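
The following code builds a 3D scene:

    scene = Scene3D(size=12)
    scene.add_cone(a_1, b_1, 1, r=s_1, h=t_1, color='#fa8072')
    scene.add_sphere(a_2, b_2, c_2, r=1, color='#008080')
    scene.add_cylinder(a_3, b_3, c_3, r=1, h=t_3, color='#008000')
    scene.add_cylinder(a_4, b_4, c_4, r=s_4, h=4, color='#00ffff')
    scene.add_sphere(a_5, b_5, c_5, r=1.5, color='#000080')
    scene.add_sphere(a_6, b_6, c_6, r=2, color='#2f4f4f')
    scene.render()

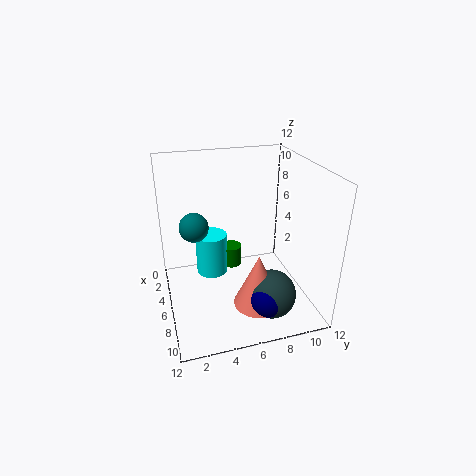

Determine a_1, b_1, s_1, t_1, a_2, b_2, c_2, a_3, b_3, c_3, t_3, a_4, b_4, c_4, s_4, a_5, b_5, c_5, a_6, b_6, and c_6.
a_1 = 8.5; b_1 = 7; s_1 = 2; t_1 = 4.5; a_2 = 9; b_2 = 2; c_2 = 9; a_3 = 2; b_3 = 6.5; c_3 = 1; t_3 = 2; a_4 = 2; b_4 = 4.5; c_4 = 0.5; s_4 = 1.5; a_5 = 9.5; b_5 = 7.5; c_5 = 2; a_6 = 9; b_6 = 8; c_6 = 2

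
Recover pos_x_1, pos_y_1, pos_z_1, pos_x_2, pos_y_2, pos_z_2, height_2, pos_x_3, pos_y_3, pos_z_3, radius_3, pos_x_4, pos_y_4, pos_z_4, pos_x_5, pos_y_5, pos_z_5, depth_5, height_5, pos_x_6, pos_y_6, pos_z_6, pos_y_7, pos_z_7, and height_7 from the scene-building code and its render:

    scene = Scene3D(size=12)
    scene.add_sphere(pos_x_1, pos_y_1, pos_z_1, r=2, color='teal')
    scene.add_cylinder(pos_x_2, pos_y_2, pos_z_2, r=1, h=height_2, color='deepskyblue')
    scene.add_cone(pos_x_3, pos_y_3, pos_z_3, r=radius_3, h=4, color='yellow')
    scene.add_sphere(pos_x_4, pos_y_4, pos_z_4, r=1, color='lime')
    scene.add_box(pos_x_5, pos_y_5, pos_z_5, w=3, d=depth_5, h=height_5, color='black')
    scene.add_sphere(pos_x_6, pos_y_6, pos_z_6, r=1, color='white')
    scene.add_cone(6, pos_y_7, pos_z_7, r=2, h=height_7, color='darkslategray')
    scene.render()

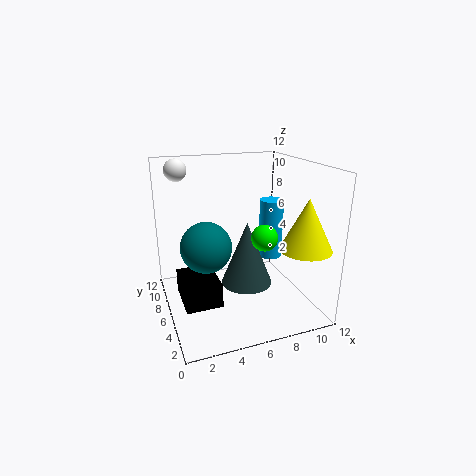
pos_x_1 = 3, pos_y_1 = 5, pos_z_1 = 6, pos_x_2 = 9, pos_y_2 = 6, pos_z_2 = 4, height_2 = 5, pos_x_3 = 10, pos_y_3 = 2, pos_z_3 = 6, radius_3 = 2, pos_x_4 = 7, pos_y_4 = 3, pos_z_4 = 7, pos_x_5 = 1, pos_y_5 = 4, pos_z_5 = 1, depth_5 = 4, height_5 = 2, pos_x_6 = 2, pos_y_6 = 11, pos_z_6 = 11, pos_y_7 = 4, pos_z_7 = 3, height_7 = 5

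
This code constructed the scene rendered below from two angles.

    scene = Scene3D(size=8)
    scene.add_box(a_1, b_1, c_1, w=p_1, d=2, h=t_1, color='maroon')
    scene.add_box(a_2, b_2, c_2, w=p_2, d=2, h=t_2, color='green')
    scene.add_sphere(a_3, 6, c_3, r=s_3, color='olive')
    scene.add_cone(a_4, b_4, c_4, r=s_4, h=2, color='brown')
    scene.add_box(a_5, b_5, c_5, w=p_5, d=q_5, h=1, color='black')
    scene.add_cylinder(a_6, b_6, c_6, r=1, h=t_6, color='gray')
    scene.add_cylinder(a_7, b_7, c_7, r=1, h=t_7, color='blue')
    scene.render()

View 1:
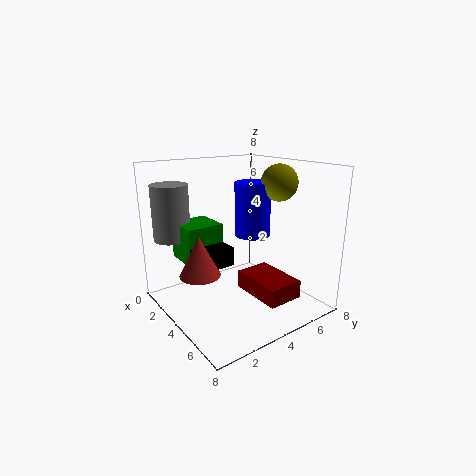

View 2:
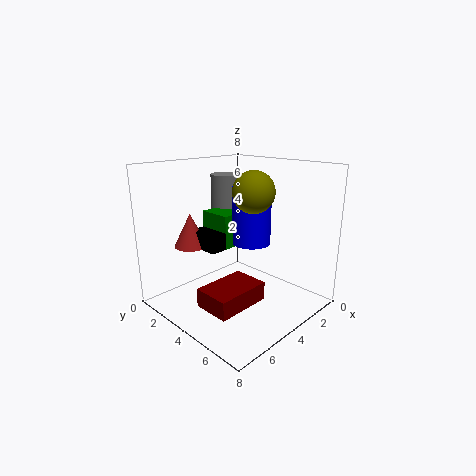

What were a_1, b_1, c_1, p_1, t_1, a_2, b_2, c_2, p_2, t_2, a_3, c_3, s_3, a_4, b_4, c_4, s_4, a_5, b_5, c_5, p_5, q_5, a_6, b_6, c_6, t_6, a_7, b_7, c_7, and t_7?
a_1 = 4
b_1 = 4
c_1 = 1
p_1 = 3
t_1 = 1
a_2 = 2
b_2 = 1
c_2 = 3
p_2 = 2
t_2 = 2
a_3 = 5
c_3 = 7
s_3 = 1
a_4 = 5
b_4 = 1
c_4 = 3
s_4 = 1
a_5 = 4
b_5 = 1
c_5 = 3
p_5 = 1
q_5 = 2
a_6 = 2
b_6 = 1
c_6 = 4
t_6 = 3
a_7 = 4
b_7 = 5
c_7 = 4
t_7 = 3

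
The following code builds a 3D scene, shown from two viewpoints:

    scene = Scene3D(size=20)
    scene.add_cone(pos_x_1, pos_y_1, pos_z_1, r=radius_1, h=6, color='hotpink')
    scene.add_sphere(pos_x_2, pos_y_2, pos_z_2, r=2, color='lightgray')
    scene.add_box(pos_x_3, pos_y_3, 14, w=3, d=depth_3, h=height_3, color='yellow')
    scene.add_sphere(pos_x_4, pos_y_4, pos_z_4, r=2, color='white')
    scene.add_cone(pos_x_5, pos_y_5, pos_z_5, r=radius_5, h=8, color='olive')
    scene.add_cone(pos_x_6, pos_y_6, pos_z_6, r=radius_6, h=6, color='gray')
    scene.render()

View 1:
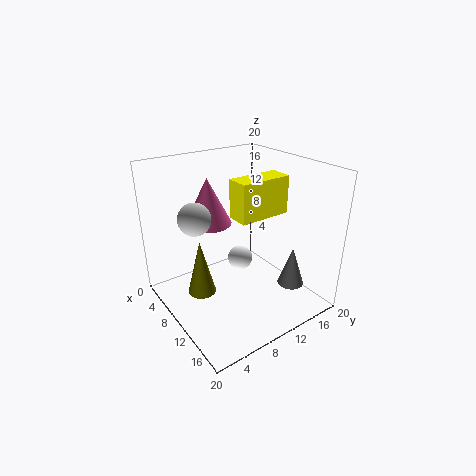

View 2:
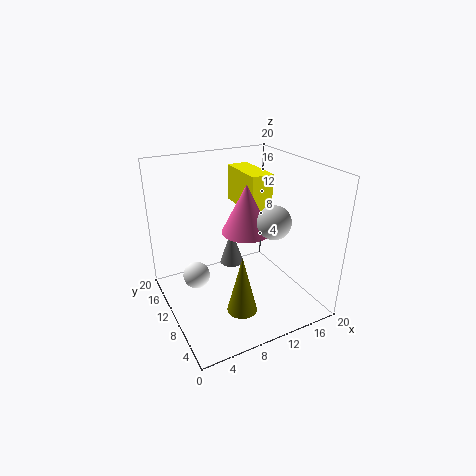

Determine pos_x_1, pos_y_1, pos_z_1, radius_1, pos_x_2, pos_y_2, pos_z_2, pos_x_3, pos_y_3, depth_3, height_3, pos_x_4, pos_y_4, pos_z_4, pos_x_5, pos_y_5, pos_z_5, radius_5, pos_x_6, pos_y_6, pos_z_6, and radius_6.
pos_x_1 = 9
pos_y_1 = 6
pos_z_1 = 13
radius_1 = 3
pos_x_2 = 11
pos_y_2 = 3
pos_z_2 = 15
pos_x_3 = 11
pos_y_3 = 8
depth_3 = 7
height_3 = 5
pos_x_4 = 5
pos_y_4 = 14
pos_z_4 = 3
pos_x_5 = 8
pos_y_5 = 5
pos_z_5 = 2
radius_5 = 2
pos_x_6 = 13
pos_y_6 = 18
pos_z_6 = 1
radius_6 = 2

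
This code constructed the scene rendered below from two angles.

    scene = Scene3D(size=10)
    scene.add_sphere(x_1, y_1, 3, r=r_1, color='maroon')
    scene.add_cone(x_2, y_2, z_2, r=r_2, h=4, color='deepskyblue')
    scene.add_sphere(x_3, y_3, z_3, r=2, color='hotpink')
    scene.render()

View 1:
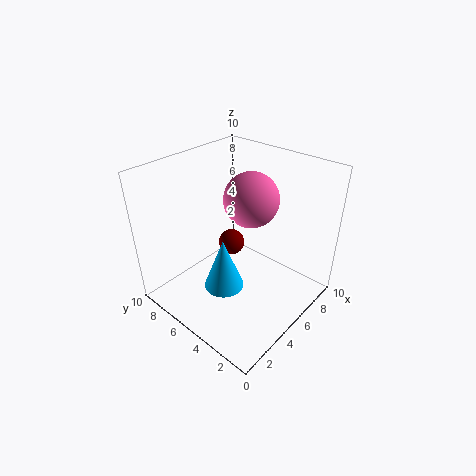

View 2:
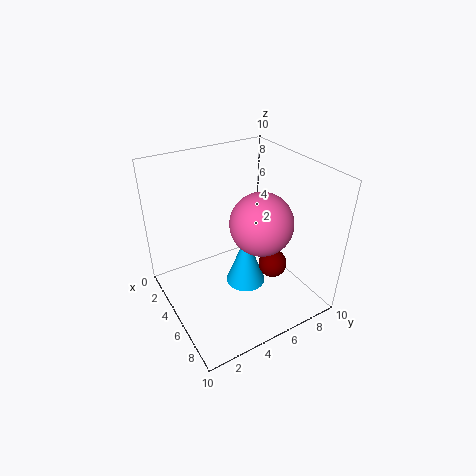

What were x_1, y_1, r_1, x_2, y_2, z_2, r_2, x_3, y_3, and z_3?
x_1 = 6.5; y_1 = 7; r_1 = 1; x_2 = 4.5; y_2 = 6; z_2 = 0.5; r_2 = 1.5; x_3 = 7; y_3 = 5.5; z_3 = 7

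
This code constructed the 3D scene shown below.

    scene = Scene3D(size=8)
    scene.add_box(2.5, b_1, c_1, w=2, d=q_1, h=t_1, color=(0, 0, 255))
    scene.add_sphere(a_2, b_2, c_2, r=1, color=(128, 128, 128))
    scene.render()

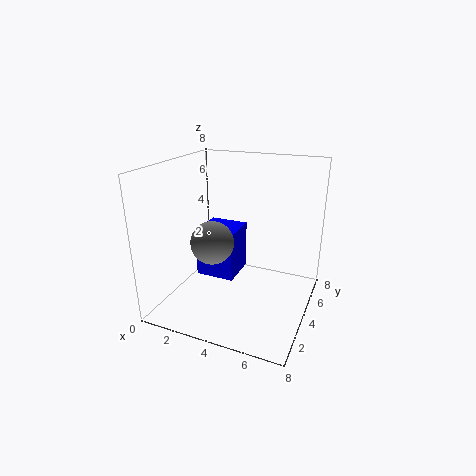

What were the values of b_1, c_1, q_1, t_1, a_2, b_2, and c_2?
b_1 = 2; c_1 = 2.5; q_1 = 2; t_1 = 2.5; a_2 = 4; b_2 = 1; c_2 = 5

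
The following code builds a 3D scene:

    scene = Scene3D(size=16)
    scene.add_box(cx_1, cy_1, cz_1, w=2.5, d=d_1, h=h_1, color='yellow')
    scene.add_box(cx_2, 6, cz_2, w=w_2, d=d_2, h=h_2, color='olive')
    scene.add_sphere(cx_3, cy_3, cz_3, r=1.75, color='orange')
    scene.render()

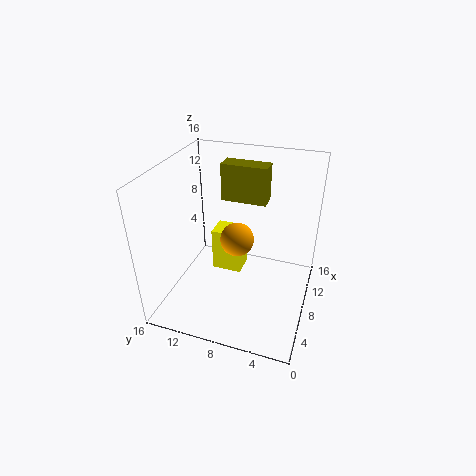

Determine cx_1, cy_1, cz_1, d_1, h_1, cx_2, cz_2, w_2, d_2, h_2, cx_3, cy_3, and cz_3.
cx_1 = 6.5; cy_1 = 7.25; cz_1 = 4.5; d_1 = 3.25; h_1 = 4.75; cx_2 = 12; cz_2 = 10.25; w_2 = 2.25; d_2 = 5.5; h_2 = 4.5; cx_3 = 6.25; cy_3 = 7.5; cz_3 = 9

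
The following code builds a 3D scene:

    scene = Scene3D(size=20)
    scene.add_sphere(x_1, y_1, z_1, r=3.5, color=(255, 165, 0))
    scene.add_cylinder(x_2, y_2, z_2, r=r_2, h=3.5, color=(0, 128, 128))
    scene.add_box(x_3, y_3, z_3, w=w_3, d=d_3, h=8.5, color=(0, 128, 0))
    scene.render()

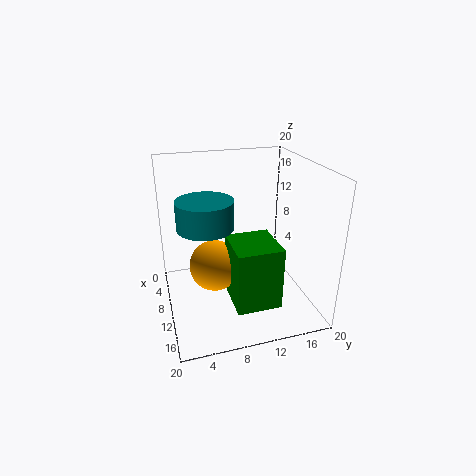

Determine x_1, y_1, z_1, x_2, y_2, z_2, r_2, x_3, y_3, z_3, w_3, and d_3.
x_1 = 10.5, y_1 = 6.5, z_1 = 6.5, x_2 = 13, y_2 = 5, z_2 = 13.5, r_2 = 3.5, x_3 = 10.5, y_3 = 8, z_3 = 2.5, w_3 = 6.5, d_3 = 6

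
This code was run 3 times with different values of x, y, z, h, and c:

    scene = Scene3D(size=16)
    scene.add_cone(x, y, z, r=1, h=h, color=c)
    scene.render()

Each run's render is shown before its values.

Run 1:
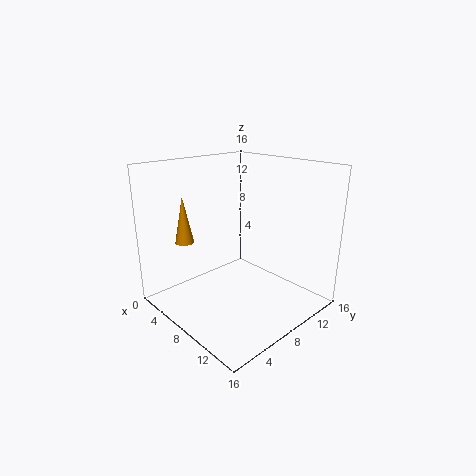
x = 5
y = 3
z = 8
h = 5
c = 'orange'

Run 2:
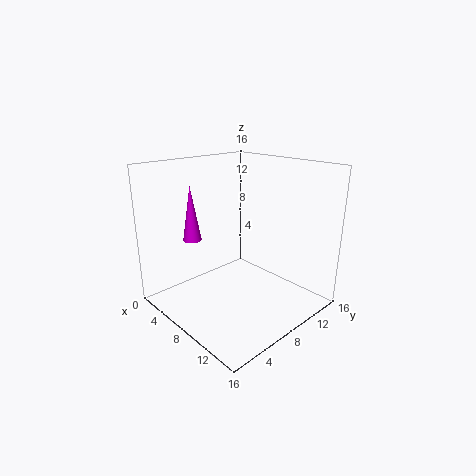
x = 5
y = 4
z = 8
h = 6
c = 'magenta'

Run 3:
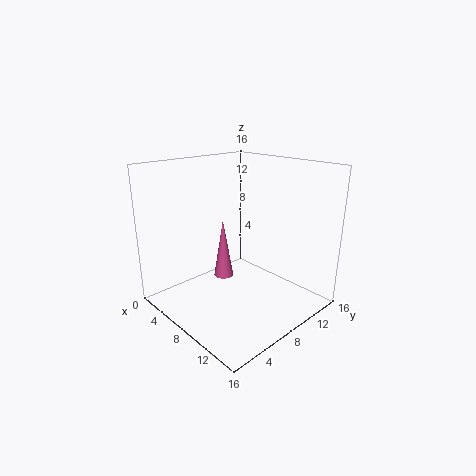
x = 9
y = 5
z = 5
h = 6
c = 'hotpink'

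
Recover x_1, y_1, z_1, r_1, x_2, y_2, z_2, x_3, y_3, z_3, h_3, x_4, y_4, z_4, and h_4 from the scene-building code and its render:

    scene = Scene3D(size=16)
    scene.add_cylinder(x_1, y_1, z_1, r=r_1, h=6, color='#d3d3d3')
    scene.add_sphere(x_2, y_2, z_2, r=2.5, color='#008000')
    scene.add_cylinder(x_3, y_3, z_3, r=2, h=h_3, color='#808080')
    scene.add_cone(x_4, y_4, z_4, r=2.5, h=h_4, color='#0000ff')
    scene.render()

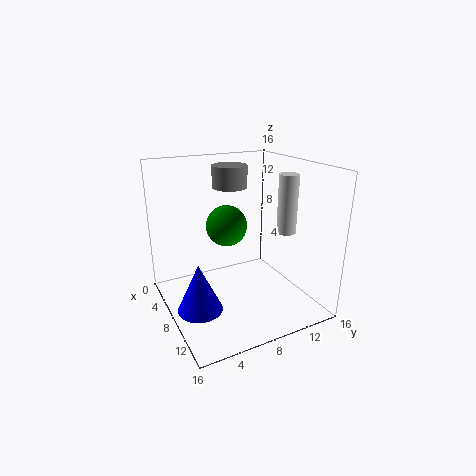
x_1 = 12; y_1 = 11.5; z_1 = 9.5; r_1 = 1; x_2 = 4; y_2 = 8.5; z_2 = 8; x_3 = 5; y_3 = 8.5; z_3 = 13; h_3 = 2.5; x_4 = 8.5; y_4 = 3; z_4 = 0.5; h_4 = 5.5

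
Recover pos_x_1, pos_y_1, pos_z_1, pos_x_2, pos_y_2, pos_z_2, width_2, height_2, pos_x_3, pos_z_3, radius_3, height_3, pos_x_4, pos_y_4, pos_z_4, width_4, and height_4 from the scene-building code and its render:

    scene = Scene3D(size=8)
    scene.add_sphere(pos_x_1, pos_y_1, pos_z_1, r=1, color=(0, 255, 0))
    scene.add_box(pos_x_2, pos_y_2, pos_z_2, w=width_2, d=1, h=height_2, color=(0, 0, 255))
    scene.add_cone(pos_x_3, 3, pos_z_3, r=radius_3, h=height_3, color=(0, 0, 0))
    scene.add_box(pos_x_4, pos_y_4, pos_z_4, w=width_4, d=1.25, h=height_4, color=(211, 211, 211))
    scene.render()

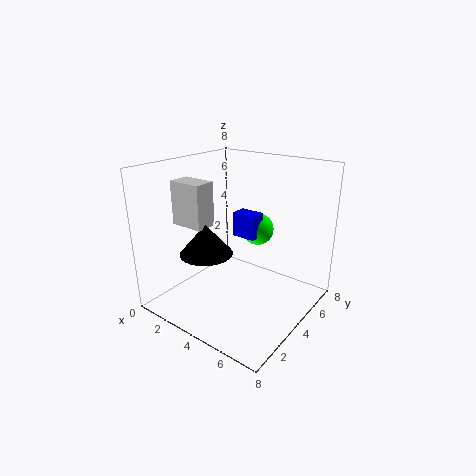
pos_x_1 = 3.5
pos_y_1 = 6.75
pos_z_1 = 3.5
pos_x_2 = 2.5
pos_y_2 = 5.5
pos_z_2 = 3.25
width_2 = 1.5
height_2 = 1.5
pos_x_3 = 2.5
pos_z_3 = 3
radius_3 = 1.5
height_3 = 1.75
pos_x_4 = 0.5
pos_y_4 = 2.5
pos_z_4 = 4.5
width_4 = 2
height_4 = 2.5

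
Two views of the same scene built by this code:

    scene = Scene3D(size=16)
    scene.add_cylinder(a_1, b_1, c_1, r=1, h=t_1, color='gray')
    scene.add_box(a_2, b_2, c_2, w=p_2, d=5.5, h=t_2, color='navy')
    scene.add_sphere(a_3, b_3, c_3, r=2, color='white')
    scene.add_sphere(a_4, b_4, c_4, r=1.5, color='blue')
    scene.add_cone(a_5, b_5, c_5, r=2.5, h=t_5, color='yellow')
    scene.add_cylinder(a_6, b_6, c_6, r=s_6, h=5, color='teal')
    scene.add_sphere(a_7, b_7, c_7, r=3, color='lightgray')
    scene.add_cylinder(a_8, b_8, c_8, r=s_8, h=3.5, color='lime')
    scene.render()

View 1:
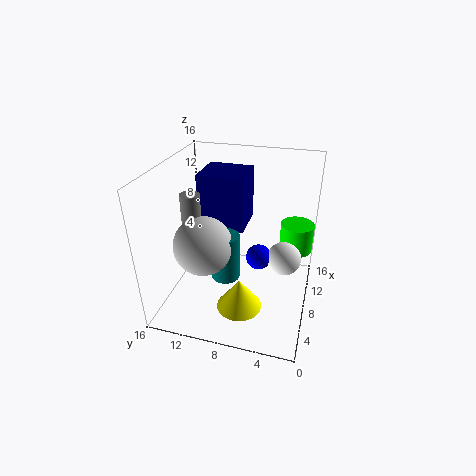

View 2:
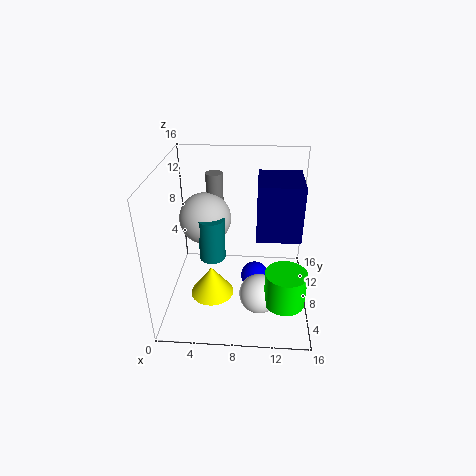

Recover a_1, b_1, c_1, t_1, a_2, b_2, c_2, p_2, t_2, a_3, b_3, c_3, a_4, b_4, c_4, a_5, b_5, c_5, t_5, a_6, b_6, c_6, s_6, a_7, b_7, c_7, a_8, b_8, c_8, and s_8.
a_1 = 5
b_1 = 12
c_1 = 10
t_1 = 4
a_2 = 10
b_2 = 8
c_2 = 7.5
p_2 = 5
t_2 = 6.5
a_3 = 10.5
b_3 = 3
c_3 = 4.5
a_4 = 10
b_4 = 6
c_4 = 4.5
a_5 = 5
b_5 = 7
c_5 = 1
t_5 = 3.5
a_6 = 5
b_6 = 8.5
c_6 = 5
s_6 = 1.5
a_7 = 4
b_7 = 10.5
c_7 = 9
a_8 = 13
b_8 = 2
c_8 = 4.5
s_8 = 2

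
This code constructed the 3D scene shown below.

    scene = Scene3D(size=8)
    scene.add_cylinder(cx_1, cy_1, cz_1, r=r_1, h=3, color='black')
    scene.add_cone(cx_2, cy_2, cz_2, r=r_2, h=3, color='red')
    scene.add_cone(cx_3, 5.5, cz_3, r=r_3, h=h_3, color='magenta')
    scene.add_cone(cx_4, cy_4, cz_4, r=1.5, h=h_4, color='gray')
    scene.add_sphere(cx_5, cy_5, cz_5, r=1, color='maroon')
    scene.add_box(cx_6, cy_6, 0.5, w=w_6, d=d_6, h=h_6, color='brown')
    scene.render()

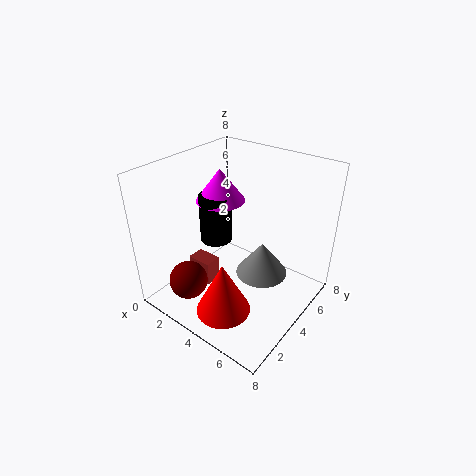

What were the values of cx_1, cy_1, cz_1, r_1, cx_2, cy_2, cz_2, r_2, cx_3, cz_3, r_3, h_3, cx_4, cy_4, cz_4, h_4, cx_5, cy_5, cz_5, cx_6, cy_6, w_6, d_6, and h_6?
cx_1 = 1.5, cy_1 = 5, cz_1 = 2.5, r_1 = 1, cx_2 = 4.5, cy_2 = 2, cz_2 = 0.5, r_2 = 1.5, cx_3 = 1.5, cz_3 = 5, r_3 = 1.5, h_3 = 2, cx_4 = 5, cy_4 = 5, cz_4 = 1.5, h_4 = 2, cx_5 = 3, cy_5 = 1, cz_5 = 2.5, cx_6 = 1, cy_6 = 3, w_6 = 1.5, d_6 = 1, h_6 = 1.5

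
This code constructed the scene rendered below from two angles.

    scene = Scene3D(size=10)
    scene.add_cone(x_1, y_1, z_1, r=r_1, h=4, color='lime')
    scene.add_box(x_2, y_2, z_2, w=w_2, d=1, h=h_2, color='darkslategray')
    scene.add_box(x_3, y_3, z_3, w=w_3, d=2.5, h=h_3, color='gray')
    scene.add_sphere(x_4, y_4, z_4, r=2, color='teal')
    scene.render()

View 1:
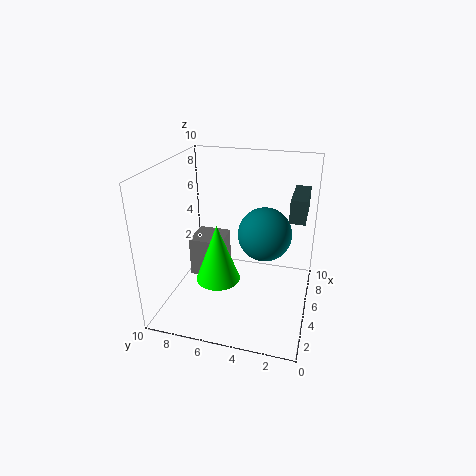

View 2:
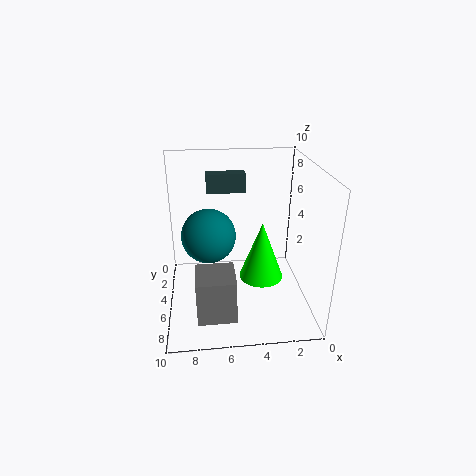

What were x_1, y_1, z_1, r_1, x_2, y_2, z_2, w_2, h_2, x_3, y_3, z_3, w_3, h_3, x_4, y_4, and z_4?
x_1 = 3.5, y_1 = 6, z_1 = 2.5, r_1 = 1.5, x_2 = 4, y_2 = 0.5, z_2 = 7, w_2 = 3, h_2 = 1.5, x_3 = 5.5, y_3 = 6.5, z_3 = 1, w_3 = 2.5, h_3 = 3, x_4 = 7, y_4 = 3.5, z_4 = 4.5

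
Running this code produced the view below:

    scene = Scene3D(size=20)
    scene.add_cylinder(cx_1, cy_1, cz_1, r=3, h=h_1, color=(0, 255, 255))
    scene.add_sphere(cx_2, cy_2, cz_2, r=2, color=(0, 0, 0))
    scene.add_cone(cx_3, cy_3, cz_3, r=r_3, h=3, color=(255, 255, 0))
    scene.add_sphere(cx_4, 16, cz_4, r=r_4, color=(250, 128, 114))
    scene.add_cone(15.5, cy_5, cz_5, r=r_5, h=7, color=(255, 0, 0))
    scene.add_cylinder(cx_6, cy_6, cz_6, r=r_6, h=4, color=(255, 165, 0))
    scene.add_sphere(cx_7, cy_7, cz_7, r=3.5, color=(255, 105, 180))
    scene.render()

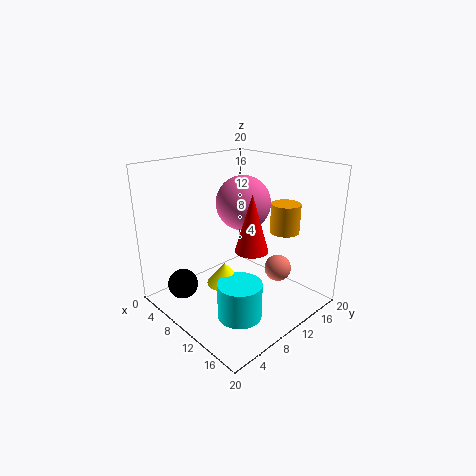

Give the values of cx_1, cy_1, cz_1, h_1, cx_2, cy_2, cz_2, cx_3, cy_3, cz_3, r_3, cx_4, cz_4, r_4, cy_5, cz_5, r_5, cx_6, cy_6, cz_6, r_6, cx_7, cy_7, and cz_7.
cx_1 = 13.5; cy_1 = 7; cz_1 = 0.5; h_1 = 5; cx_2 = 7; cy_2 = 2.5; cz_2 = 4.5; cx_3 = 10; cy_3 = 7.5; cz_3 = 4; r_3 = 2.5; cx_4 = 12.5; cz_4 = 4; r_4 = 2; cy_5 = 7; cz_5 = 11; r_5 = 2; cx_6 = 14.5; cy_6 = 14.5; cz_6 = 11; r_6 = 2; cx_7 = 11.5; cy_7 = 9.5; cz_7 = 15.5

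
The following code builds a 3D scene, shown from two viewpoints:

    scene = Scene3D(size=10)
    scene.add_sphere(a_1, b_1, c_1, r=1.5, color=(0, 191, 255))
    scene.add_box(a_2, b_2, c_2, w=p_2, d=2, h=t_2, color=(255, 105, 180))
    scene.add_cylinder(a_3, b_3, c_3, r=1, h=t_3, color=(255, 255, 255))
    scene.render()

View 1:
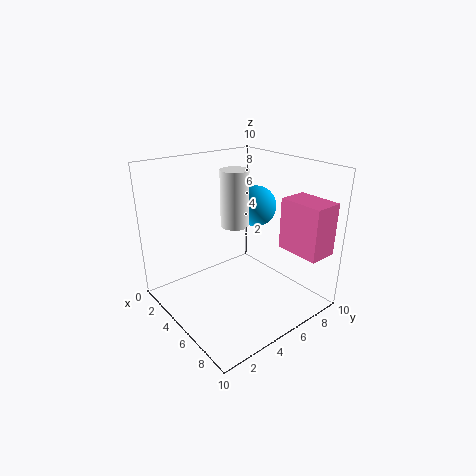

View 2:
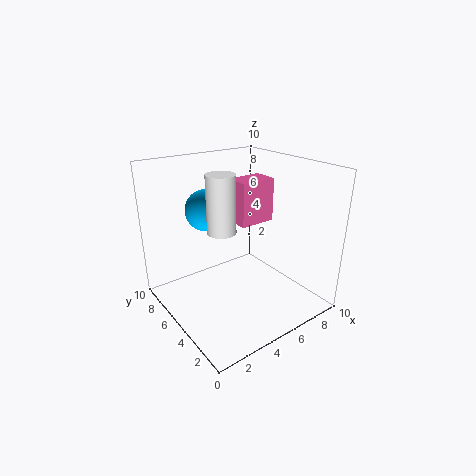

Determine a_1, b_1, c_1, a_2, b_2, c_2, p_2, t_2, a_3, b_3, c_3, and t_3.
a_1 = 4
b_1 = 7.5
c_1 = 6.5
a_2 = 7
b_2 = 7
c_2 = 4.5
p_2 = 3
t_2 = 3.5
a_3 = 4
b_3 = 5.5
c_3 = 5.5
t_3 = 4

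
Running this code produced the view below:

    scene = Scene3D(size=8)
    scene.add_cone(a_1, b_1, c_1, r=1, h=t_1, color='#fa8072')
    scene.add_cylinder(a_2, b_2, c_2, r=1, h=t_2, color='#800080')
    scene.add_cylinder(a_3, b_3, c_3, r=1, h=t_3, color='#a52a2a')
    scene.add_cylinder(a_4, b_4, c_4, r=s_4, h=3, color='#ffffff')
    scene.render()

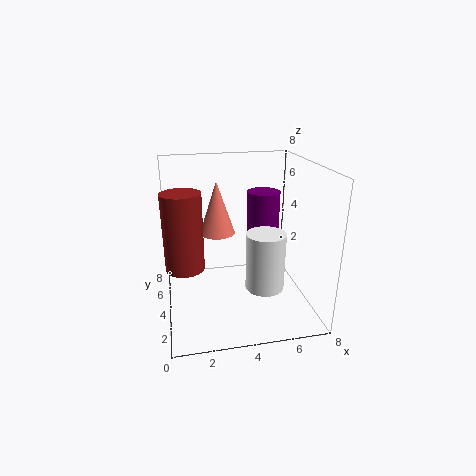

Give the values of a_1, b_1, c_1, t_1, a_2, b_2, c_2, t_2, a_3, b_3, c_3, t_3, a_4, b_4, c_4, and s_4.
a_1 = 3; b_1 = 5; c_1 = 4; t_1 = 3; a_2 = 6; b_2 = 6; c_2 = 3; t_2 = 3; a_3 = 1; b_3 = 3; c_3 = 3; t_3 = 4; a_4 = 5; b_4 = 2; c_4 = 2; s_4 = 1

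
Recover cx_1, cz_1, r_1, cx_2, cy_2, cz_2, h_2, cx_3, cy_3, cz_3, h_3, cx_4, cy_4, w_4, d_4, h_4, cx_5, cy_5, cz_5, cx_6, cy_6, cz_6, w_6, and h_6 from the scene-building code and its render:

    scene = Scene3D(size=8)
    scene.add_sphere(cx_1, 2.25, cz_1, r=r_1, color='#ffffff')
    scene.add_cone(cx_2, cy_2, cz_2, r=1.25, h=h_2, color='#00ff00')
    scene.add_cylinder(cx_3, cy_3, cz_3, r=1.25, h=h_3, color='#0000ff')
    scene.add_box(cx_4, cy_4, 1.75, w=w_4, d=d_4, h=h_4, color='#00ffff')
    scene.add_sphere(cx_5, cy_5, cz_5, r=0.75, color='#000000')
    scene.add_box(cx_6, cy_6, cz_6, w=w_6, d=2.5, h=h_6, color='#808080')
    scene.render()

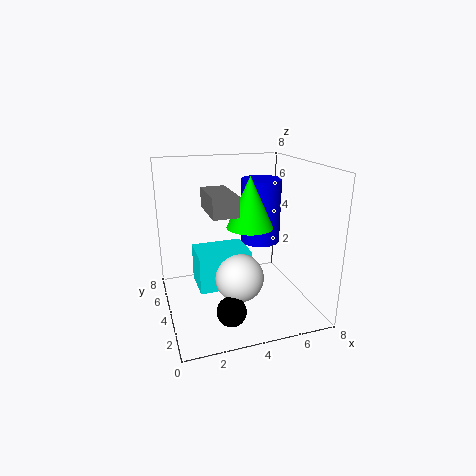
cx_1 = 3.5
cz_1 = 2.5
r_1 = 1.25
cx_2 = 4.5
cy_2 = 3.5
cz_2 = 4.75
h_2 = 2.75
cx_3 = 6.25
cy_3 = 6.25
cz_3 = 2.75
h_3 = 4
cx_4 = 1.5
cy_4 = 2.5
w_4 = 2.75
d_4 = 2
h_4 = 2
cx_5 = 2.75
cy_5 = 1.25
cz_5 = 1.25
cx_6 = 2
cy_6 = 1.5
cz_6 = 6
w_6 = 1.25
h_6 = 1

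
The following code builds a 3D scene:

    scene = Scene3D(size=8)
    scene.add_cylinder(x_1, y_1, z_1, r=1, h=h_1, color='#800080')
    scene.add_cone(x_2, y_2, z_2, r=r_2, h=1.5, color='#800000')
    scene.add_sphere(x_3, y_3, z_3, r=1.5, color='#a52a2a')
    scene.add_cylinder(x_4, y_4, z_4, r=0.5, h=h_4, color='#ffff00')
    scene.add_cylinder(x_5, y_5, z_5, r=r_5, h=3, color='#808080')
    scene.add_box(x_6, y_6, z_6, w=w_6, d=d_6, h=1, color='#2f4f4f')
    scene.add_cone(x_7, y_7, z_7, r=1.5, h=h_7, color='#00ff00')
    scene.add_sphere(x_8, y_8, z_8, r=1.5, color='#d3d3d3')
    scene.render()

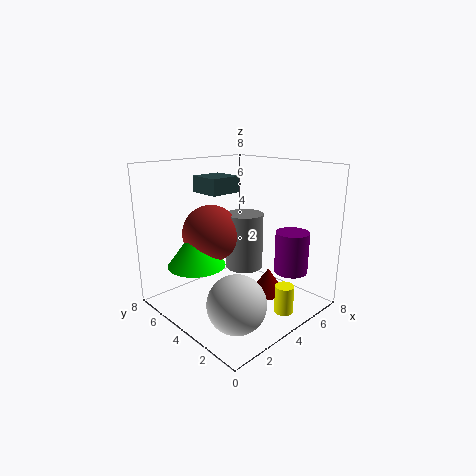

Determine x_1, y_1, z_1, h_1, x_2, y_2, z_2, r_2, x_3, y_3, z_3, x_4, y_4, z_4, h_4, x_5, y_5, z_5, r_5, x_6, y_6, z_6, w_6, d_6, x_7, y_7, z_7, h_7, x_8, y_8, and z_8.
x_1 = 7, y_1 = 2.5, z_1 = 1.5, h_1 = 2.5, x_2 = 5.5, y_2 = 3, z_2 = 0.5, r_2 = 1, x_3 = 2.5, y_3 = 4.5, z_3 = 4.5, x_4 = 4.5, y_4 = 1, z_4 = 0.5, h_4 = 1.5, x_5 = 4, y_5 = 3.5, z_5 = 2.5, r_5 = 1, x_6 = 4, y_6 = 6, z_6 = 6, w_6 = 2, d_6 = 2, x_7 = 1.5, y_7 = 4.5, z_7 = 3, h_7 = 2, x_8 = 2, y_8 = 2, z_8 = 1.5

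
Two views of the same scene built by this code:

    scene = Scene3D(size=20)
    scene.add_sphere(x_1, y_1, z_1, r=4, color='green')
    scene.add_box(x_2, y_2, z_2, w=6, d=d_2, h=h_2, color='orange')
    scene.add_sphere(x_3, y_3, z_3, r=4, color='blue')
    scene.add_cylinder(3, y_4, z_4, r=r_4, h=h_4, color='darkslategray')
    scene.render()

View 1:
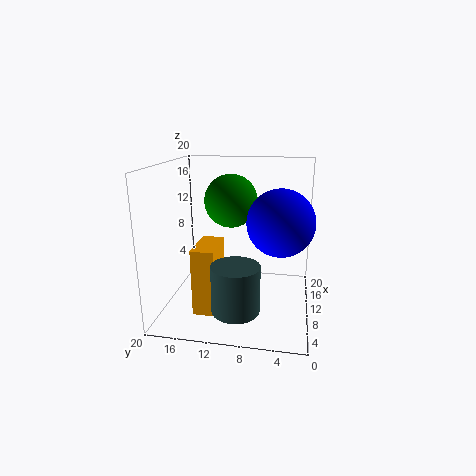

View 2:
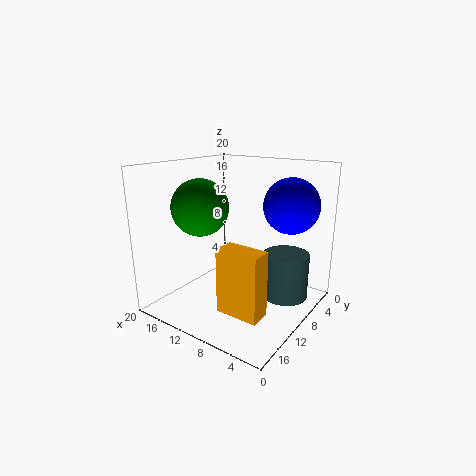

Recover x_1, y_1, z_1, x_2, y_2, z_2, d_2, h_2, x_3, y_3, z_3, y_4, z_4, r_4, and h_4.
x_1 = 15, y_1 = 12, z_1 = 14, x_2 = 4, y_2 = 12, z_2 = 1, d_2 = 3, h_2 = 9, x_3 = 5, y_3 = 4, z_3 = 14, y_4 = 9, z_4 = 3, r_4 = 3, h_4 = 6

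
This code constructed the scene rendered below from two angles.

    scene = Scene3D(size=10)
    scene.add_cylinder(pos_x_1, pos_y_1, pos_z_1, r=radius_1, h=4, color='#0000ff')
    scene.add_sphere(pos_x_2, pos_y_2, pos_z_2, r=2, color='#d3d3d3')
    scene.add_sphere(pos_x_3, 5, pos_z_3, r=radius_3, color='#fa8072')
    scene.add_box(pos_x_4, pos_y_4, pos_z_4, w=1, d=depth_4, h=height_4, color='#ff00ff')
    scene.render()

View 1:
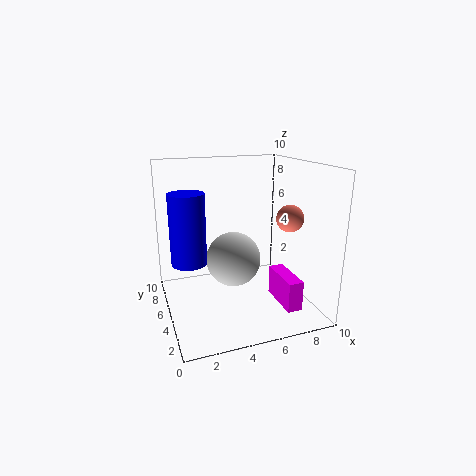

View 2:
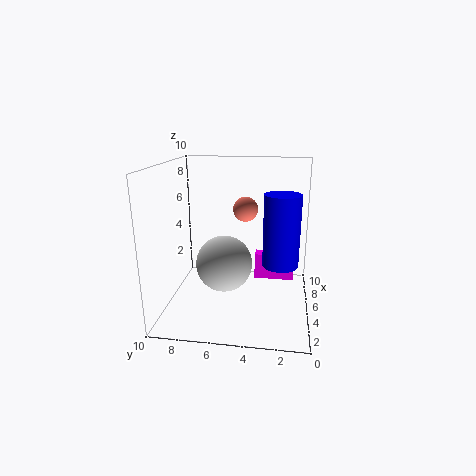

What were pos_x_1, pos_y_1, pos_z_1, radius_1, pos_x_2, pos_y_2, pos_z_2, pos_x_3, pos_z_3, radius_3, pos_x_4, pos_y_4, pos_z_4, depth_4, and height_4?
pos_x_1 = 1
pos_y_1 = 2
pos_z_1 = 5
radius_1 = 1
pos_x_2 = 5
pos_y_2 = 6
pos_z_2 = 3
pos_x_3 = 9
pos_z_3 = 6
radius_3 = 1
pos_x_4 = 7
pos_y_4 = 1
pos_z_4 = 1
depth_4 = 3
height_4 = 2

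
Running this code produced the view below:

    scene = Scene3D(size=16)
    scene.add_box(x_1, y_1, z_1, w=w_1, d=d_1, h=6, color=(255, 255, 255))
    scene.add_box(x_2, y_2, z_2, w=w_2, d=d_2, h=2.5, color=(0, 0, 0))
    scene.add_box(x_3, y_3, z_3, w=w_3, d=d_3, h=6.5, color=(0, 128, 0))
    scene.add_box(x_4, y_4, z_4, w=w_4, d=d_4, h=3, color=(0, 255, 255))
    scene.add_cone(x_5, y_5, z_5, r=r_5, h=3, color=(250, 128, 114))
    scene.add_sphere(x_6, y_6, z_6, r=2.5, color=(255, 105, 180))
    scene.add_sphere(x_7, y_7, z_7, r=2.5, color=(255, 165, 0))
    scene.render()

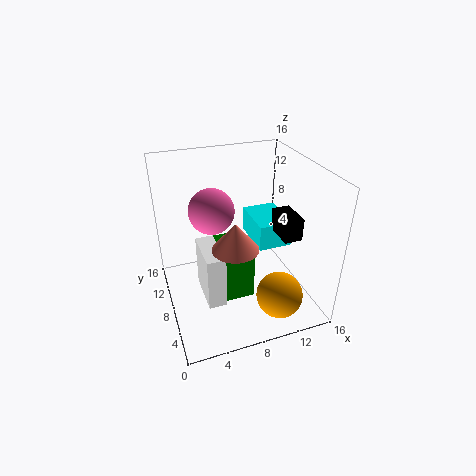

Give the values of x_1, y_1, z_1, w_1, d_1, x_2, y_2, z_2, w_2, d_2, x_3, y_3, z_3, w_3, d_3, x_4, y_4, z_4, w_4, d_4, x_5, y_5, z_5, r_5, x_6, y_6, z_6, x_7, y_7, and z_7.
x_1 = 3.5; y_1 = 4.5; z_1 = 2; w_1 = 2; d_1 = 5; x_2 = 12; y_2 = 4.5; z_2 = 8.5; w_2 = 2; d_2 = 3.5; x_3 = 5.5; y_3 = 6.5; z_3 = 0.5; w_3 = 4; d_3 = 4.5; x_4 = 10.5; y_4 = 7.5; z_4 = 6; w_4 = 4; d_4 = 5.5; x_5 = 7; y_5 = 6; z_5 = 8; r_5 = 2.5; x_6 = 5.5; y_6 = 9.5; z_6 = 11; x_7 = 11; y_7 = 3; z_7 = 3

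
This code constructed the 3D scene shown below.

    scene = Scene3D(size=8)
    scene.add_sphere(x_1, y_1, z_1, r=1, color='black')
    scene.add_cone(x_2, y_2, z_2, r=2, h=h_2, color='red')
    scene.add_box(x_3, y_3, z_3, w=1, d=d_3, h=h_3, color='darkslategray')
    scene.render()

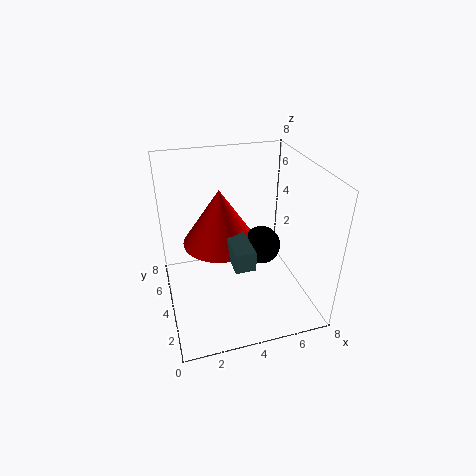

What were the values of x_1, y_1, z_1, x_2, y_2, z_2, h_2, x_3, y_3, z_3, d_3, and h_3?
x_1 = 5, y_1 = 3, z_1 = 4, x_2 = 3, y_2 = 4, z_2 = 4, h_2 = 3, x_3 = 3, y_3 = 1, z_3 = 4, d_3 = 3, h_3 = 1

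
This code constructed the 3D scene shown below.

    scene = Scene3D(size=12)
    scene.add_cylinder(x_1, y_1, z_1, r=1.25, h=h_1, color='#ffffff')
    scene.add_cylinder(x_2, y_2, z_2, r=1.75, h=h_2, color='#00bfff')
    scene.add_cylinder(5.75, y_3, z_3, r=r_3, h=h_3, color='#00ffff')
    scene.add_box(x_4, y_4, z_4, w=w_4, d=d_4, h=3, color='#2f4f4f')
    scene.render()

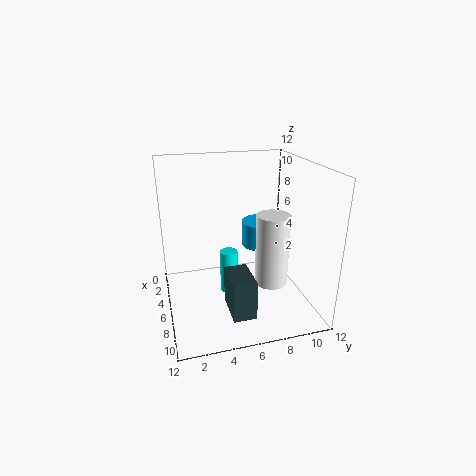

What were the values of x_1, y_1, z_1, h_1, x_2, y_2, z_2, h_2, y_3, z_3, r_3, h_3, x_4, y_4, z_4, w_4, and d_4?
x_1 = 9.25; y_1 = 7.75; z_1 = 3.5; h_1 = 5.5; x_2 = 4; y_2 = 8.75; z_2 = 4.25; h_2 = 2.25; y_3 = 5.25; z_3 = 1; r_3 = 0.75; h_3 = 3.75; x_4 = 8.25; y_4 = 4.25; z_4 = 1.75; w_4 = 3; d_4 = 1.75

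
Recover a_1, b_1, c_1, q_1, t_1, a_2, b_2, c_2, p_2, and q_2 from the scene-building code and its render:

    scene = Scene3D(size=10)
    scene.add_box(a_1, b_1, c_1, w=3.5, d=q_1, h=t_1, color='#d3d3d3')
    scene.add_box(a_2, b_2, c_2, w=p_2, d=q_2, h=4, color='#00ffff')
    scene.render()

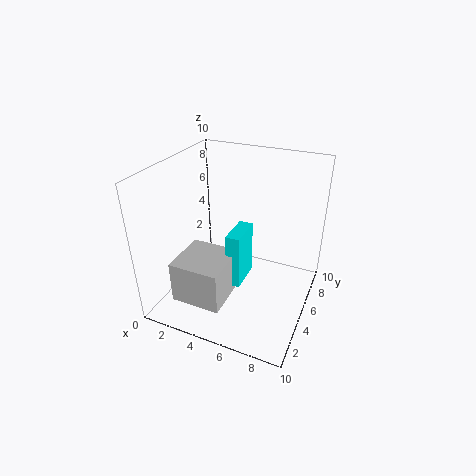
a_1 = 1.5
b_1 = 1.5
c_1 = 1
q_1 = 3.5
t_1 = 3
a_2 = 4.5
b_2 = 4
c_2 = 1.5
p_2 = 1
q_2 = 2.5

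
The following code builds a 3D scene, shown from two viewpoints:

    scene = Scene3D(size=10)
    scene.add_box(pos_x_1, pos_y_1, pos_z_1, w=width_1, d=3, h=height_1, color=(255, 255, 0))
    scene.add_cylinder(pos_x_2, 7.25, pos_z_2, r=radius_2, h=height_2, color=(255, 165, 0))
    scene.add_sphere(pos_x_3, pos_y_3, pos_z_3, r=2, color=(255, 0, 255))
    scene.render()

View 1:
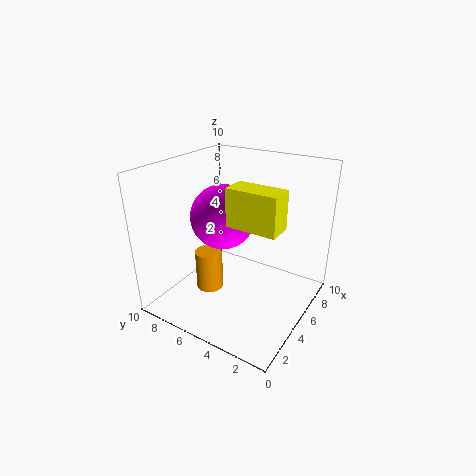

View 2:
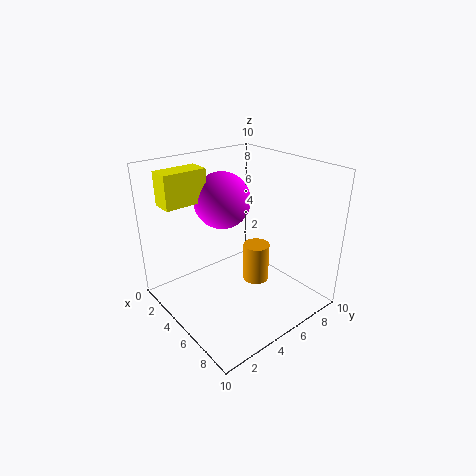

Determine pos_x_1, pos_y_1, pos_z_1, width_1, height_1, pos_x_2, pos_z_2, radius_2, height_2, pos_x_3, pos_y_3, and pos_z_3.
pos_x_1 = 1.75; pos_y_1 = 0.75; pos_z_1 = 7.5; width_1 = 1.5; height_1 = 2.25; pos_x_2 = 4.5; pos_z_2 = 0.5; radius_2 = 1; height_2 = 3; pos_x_3 = 3.25; pos_y_3 = 5; pos_z_3 = 7.25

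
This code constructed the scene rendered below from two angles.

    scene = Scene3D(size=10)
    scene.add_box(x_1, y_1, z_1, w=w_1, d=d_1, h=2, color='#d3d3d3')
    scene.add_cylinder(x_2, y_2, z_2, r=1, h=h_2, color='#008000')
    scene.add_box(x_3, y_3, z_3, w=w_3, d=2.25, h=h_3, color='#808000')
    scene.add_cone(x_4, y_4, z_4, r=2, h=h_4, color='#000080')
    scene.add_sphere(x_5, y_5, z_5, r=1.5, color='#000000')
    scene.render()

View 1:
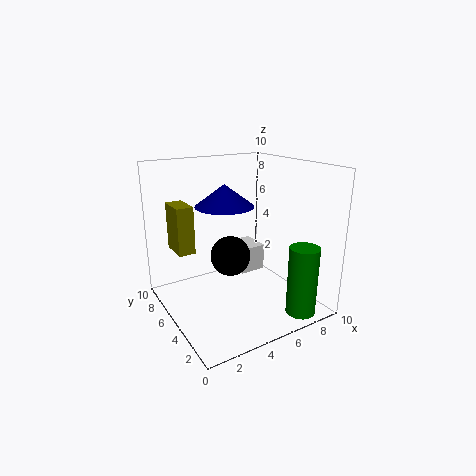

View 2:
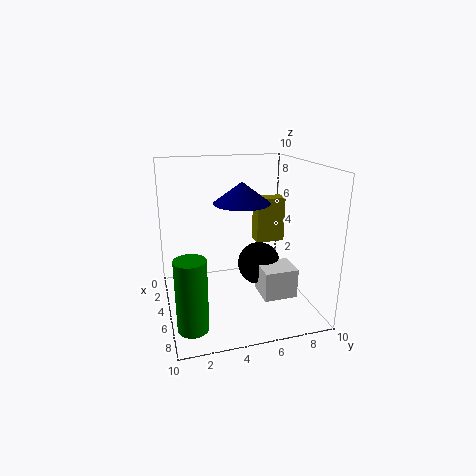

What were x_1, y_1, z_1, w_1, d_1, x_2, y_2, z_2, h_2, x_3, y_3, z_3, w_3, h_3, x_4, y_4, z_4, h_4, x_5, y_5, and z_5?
x_1 = 6
y_1 = 6
z_1 = 1.5
w_1 = 2
d_1 = 2.25
x_2 = 7.75
y_2 = 1.25
z_2 = 0.25
h_2 = 4.75
x_3 = 1.5
y_3 = 7.25
z_3 = 3.5
w_3 = 1.25
h_3 = 3.5
x_4 = 4.25
y_4 = 5.5
z_4 = 7.25
h_4 = 1.5
x_5 = 5.25
y_5 = 6.5
z_5 = 3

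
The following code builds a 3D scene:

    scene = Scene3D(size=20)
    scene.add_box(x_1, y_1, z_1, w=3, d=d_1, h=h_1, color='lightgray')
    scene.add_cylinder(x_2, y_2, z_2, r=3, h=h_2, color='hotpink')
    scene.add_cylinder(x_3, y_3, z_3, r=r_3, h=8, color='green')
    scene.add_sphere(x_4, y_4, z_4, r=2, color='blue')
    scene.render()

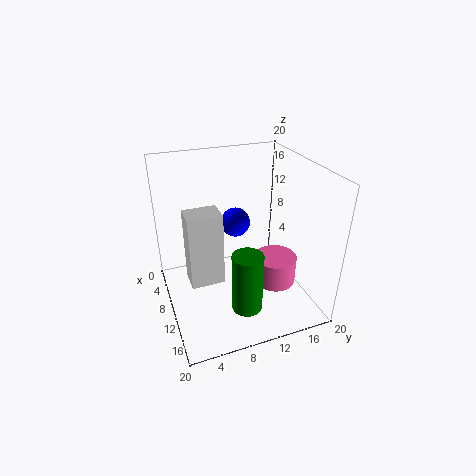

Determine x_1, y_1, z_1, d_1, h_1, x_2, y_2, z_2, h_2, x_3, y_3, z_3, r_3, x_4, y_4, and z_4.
x_1 = 13; y_1 = 2; z_1 = 8; d_1 = 4; h_1 = 9; x_2 = 12; y_2 = 15; z_2 = 3; h_2 = 4; x_3 = 16; y_3 = 9; z_3 = 3; r_3 = 2; x_4 = 9; y_4 = 10; z_4 = 12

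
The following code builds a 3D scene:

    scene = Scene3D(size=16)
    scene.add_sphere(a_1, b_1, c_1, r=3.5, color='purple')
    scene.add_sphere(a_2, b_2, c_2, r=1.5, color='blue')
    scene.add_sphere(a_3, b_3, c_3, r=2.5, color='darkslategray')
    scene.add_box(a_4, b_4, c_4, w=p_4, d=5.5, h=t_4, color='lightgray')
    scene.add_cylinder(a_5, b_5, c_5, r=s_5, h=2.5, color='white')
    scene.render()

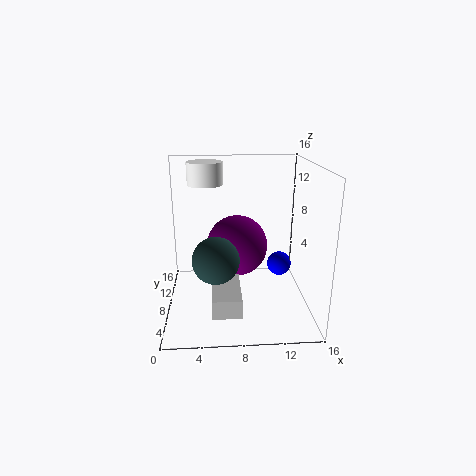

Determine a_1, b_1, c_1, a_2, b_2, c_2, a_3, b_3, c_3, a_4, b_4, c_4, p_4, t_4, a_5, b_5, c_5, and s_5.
a_1 = 8, b_1 = 9.5, c_1 = 6.5, a_2 = 13.5, b_2 = 11.5, c_2 = 3, a_3 = 5.5, b_3 = 5.5, c_3 = 6.5, a_4 = 5, b_4 = 1.5, c_4 = 2, p_4 = 3, t_4 = 2, a_5 = 4.5, b_5 = 10.5, c_5 = 13.5, s_5 = 2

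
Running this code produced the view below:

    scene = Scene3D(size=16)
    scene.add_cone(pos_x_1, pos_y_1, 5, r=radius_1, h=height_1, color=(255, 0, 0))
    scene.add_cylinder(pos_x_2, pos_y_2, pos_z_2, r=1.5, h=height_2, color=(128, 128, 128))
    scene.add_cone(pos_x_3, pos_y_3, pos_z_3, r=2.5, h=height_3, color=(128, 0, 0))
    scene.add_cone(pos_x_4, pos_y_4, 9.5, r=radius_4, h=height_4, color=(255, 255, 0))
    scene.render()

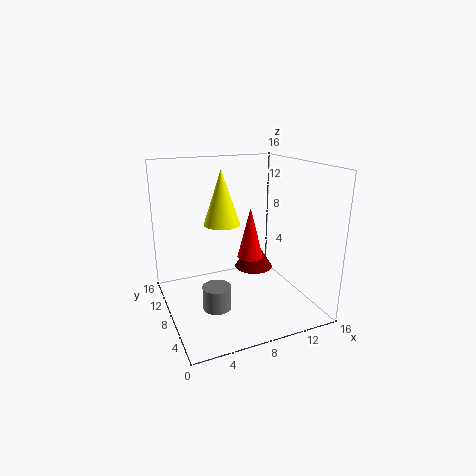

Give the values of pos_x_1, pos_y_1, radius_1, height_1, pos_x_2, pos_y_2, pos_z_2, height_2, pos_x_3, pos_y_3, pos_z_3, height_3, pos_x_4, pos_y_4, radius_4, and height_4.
pos_x_1 = 10
pos_y_1 = 9
radius_1 = 1.5
height_1 = 6
pos_x_2 = 4.5
pos_y_2 = 5.5
pos_z_2 = 1.5
height_2 = 2.5
pos_x_3 = 12.5
pos_y_3 = 13
pos_z_3 = 1.5
height_3 = 4
pos_x_4 = 6.5
pos_y_4 = 9
radius_4 = 2
height_4 = 6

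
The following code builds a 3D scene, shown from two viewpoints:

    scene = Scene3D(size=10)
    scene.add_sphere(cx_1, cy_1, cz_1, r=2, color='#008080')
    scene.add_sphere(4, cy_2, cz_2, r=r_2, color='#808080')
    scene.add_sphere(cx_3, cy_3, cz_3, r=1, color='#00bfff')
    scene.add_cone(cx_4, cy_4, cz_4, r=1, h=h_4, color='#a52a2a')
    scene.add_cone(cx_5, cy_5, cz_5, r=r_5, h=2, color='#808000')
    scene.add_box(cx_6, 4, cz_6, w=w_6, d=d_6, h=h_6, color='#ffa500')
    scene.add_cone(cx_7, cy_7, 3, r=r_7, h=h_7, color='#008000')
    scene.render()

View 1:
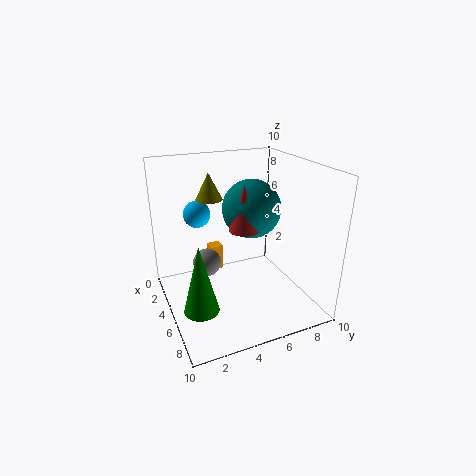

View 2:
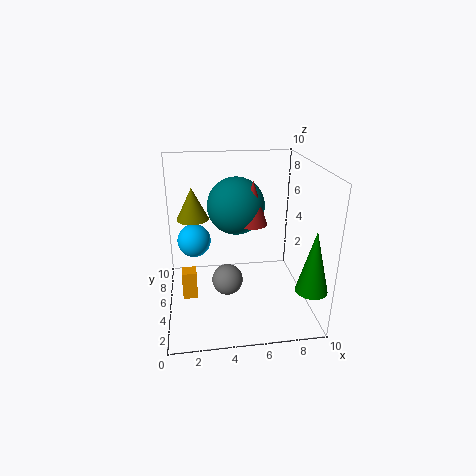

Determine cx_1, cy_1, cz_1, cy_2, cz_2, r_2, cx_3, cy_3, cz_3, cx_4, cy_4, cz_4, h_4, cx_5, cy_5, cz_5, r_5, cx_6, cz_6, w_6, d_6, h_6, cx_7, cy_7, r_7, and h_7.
cx_1 = 5, cy_1 = 6, cz_1 = 7, cy_2 = 3, cz_2 = 3, r_2 = 1, cx_3 = 2, cy_3 = 3, cz_3 = 6, cx_4 = 6, cy_4 = 5, cz_4 = 6, h_4 = 3, cx_5 = 2, cy_5 = 4, cz_5 = 7, r_5 = 1, cx_6 = 1, cz_6 = 1, w_6 = 1, d_6 = 1, h_6 = 2, cx_7 = 9, cy_7 = 1, r_7 = 1, h_7 = 4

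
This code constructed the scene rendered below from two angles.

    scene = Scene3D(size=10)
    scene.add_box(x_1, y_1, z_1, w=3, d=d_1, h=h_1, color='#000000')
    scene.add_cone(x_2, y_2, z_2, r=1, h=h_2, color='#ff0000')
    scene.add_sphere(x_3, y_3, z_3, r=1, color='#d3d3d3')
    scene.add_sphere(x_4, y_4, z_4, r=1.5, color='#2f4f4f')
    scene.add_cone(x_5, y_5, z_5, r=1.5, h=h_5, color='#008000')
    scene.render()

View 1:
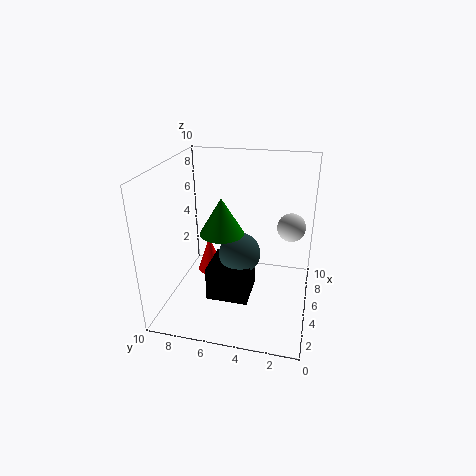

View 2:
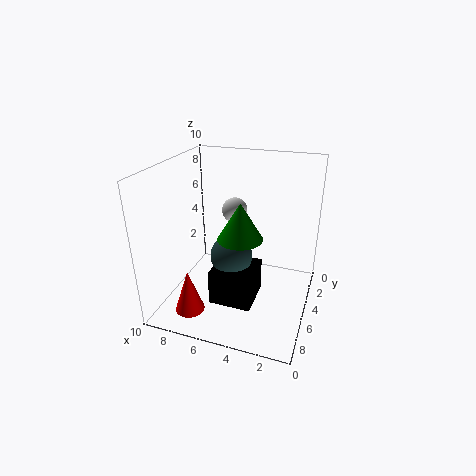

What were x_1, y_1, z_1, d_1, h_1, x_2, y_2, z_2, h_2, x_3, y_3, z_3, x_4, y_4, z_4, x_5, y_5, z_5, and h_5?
x_1 = 3.5; y_1 = 4; z_1 = 0.5; d_1 = 3; h_1 = 2.5; x_2 = 7.5; y_2 = 8; z_2 = 0.5; h_2 = 3; x_3 = 6.5; y_3 = 1.5; z_3 = 5.5; x_4 = 5.5; y_4 = 5; z_4 = 3.5; x_5 = 4.5; y_5 = 6; z_5 = 5.5; h_5 = 2.5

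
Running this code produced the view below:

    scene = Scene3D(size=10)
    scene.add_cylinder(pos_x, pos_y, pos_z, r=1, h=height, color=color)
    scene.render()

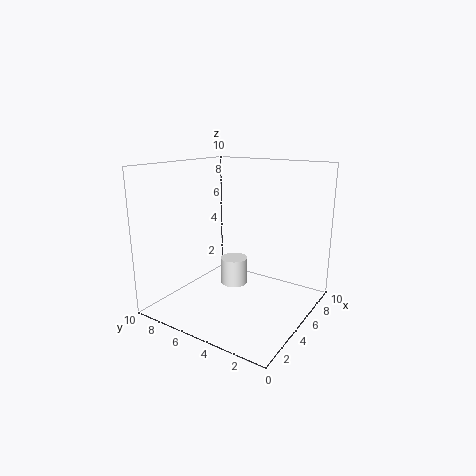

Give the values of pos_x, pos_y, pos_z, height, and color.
pos_x = 6; pos_y = 6; pos_z = 1; height = 2; color = 'white'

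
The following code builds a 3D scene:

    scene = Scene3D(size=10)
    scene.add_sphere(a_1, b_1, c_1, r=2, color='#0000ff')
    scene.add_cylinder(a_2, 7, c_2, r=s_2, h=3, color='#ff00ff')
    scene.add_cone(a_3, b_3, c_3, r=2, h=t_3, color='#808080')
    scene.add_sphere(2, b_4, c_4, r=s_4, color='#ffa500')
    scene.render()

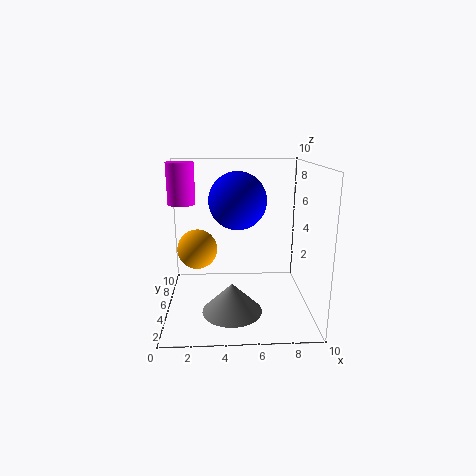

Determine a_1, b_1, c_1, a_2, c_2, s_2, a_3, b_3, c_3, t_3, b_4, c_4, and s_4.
a_1 = 5; b_1 = 5.5; c_1 = 7.5; a_2 = 1; c_2 = 7; s_2 = 1; a_3 = 4.5; b_3 = 3; c_3 = 0.5; t_3 = 2; b_4 = 7; c_4 = 3.5; s_4 = 1.5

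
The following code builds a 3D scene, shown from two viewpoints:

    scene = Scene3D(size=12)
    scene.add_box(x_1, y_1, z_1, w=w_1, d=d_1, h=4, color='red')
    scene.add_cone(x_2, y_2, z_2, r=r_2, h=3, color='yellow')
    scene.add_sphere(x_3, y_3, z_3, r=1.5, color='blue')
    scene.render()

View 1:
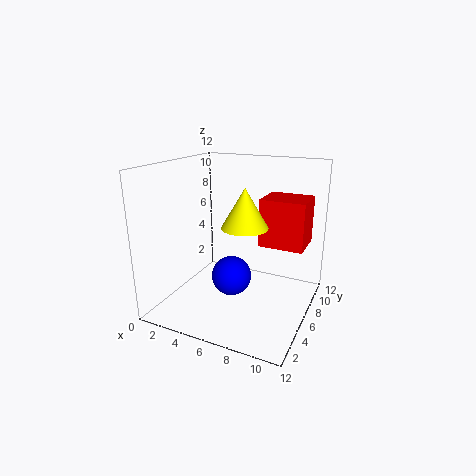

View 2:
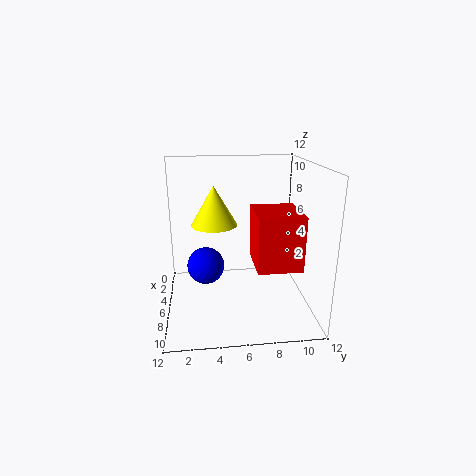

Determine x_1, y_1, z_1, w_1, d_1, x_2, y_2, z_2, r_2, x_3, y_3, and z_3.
x_1 = 7.5; y_1 = 6.75; z_1 = 5.25; w_1 = 3.75; d_1 = 3.25; x_2 = 7.5; y_2 = 4; z_2 = 7.75; r_2 = 1.75; x_3 = 6.75; y_3 = 3.25; z_3 = 4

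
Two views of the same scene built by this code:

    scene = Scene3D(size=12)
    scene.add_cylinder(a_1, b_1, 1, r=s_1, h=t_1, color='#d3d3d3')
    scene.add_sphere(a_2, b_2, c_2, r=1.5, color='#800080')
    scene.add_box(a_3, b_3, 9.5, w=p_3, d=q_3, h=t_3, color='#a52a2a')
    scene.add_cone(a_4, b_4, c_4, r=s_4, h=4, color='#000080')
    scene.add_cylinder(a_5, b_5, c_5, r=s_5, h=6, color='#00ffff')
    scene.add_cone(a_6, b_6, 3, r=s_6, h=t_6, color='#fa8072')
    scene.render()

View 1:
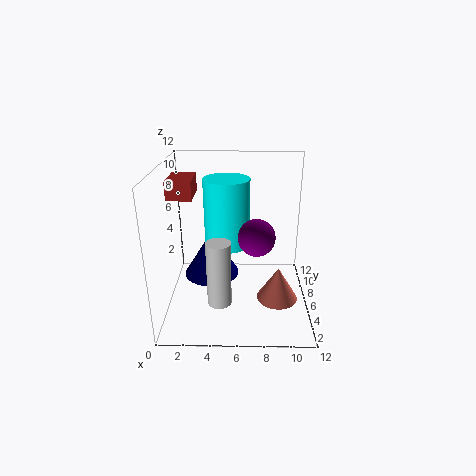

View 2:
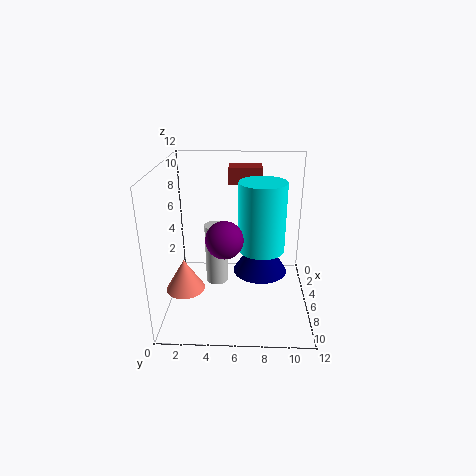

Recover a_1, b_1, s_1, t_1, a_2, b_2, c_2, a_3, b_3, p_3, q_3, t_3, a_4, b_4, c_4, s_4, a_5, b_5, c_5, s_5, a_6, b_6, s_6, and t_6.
a_1 = 4.5, b_1 = 4, s_1 = 1, t_1 = 5.5, a_2 = 7.5, b_2 = 5, c_2 = 6.5, a_3 = 0.5, b_3 = 5, p_3 = 2, q_3 = 3, t_3 = 1.5, a_4 = 3.5, b_4 = 8, c_4 = 1.5, s_4 = 2.5, a_5 = 5, b_5 = 8, c_5 = 4.5, s_5 = 2, a_6 = 9, b_6 = 2, s_6 = 1.5, t_6 = 2.5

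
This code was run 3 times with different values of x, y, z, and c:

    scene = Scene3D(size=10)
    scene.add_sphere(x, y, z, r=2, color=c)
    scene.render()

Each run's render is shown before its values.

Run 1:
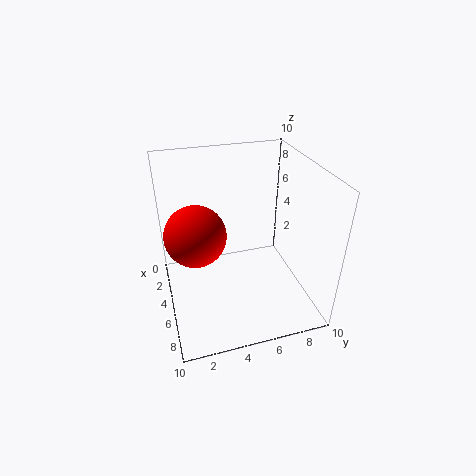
x = 5.5
y = 2
z = 6
c = 'red'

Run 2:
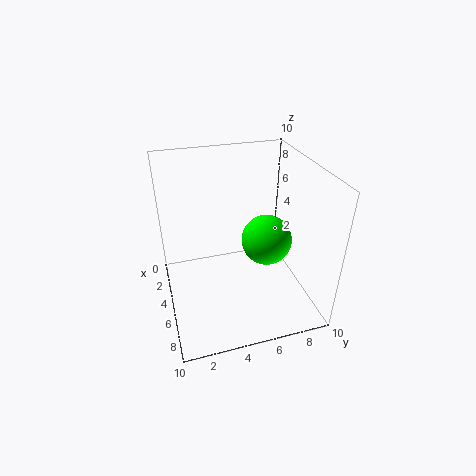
x = 3
y = 8
z = 3
c = 'lime'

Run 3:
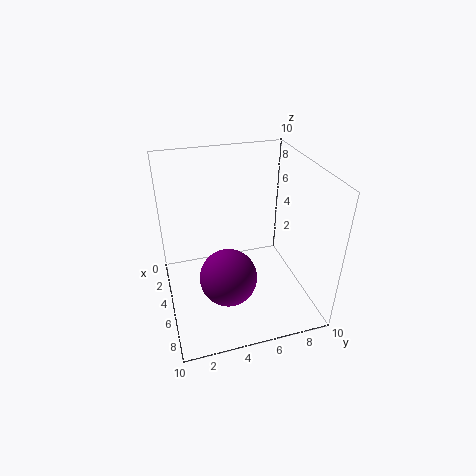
x = 6
y = 4
z = 2.5
c = 'purple'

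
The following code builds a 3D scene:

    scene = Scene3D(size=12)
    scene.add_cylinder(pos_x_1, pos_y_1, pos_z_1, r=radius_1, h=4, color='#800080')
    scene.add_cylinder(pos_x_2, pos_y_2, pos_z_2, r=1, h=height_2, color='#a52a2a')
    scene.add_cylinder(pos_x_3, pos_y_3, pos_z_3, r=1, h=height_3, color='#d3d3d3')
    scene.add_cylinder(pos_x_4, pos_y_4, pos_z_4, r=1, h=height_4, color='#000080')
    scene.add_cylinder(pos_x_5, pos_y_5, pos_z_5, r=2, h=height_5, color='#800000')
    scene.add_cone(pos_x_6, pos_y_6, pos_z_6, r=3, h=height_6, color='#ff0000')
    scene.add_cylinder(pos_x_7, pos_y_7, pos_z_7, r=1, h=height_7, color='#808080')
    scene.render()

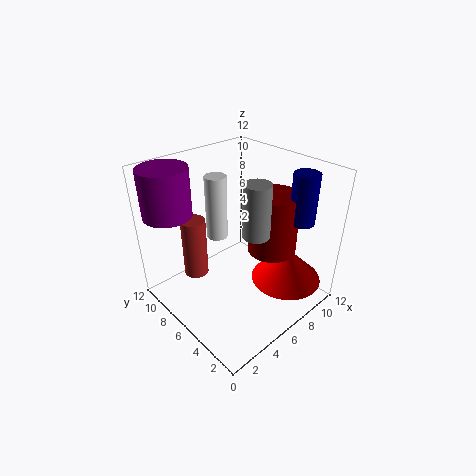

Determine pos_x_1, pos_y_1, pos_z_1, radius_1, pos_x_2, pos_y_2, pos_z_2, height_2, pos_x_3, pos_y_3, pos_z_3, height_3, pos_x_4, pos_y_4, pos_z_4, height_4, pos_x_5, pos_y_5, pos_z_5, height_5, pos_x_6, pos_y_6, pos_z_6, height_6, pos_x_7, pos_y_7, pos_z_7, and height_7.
pos_x_1 = 2, pos_y_1 = 10, pos_z_1 = 8, radius_1 = 2, pos_x_2 = 3, pos_y_2 = 8, pos_z_2 = 3, height_2 = 5, pos_x_3 = 7, pos_y_3 = 10, pos_z_3 = 4, height_3 = 6, pos_x_4 = 9, pos_y_4 = 2, pos_z_4 = 8, height_4 = 4, pos_x_5 = 8, pos_y_5 = 4, pos_z_5 = 5, height_5 = 5, pos_x_6 = 9, pos_y_6 = 3, pos_z_6 = 2, height_6 = 3, pos_x_7 = 5, pos_y_7 = 3, pos_z_7 = 8, height_7 = 4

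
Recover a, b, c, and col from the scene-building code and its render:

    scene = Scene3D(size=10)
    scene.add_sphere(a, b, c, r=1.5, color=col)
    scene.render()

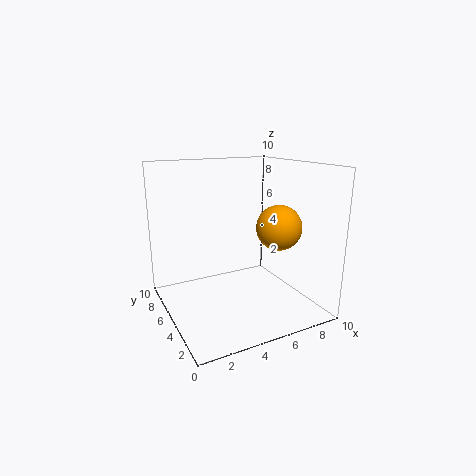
a = 7, b = 3, c = 6, col = 'orange'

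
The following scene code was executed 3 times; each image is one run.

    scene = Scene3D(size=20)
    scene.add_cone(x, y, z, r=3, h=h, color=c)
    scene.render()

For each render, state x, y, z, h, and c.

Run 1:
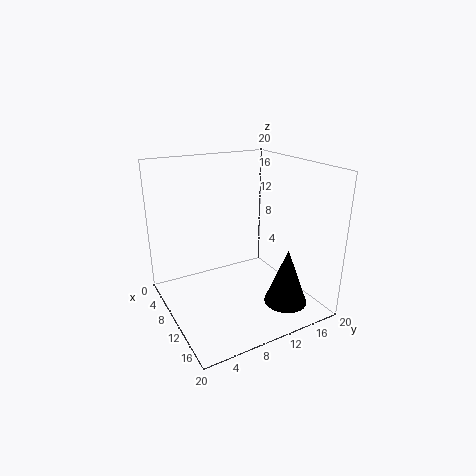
x = 15
y = 15
z = 1
h = 8
c = 'black'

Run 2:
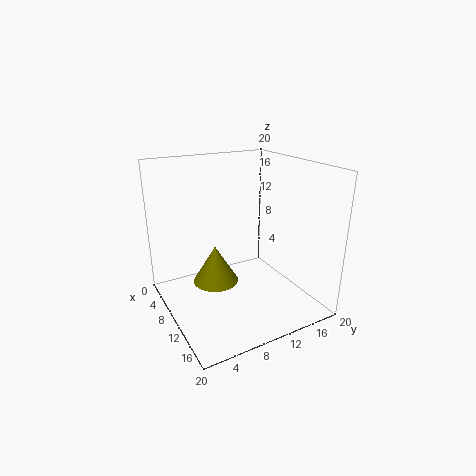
x = 11
y = 6
z = 5
h = 5
c = 'olive'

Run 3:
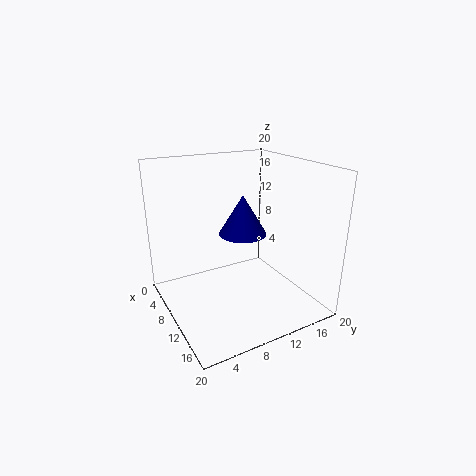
x = 13
y = 9
z = 12
h = 5
c = 'navy'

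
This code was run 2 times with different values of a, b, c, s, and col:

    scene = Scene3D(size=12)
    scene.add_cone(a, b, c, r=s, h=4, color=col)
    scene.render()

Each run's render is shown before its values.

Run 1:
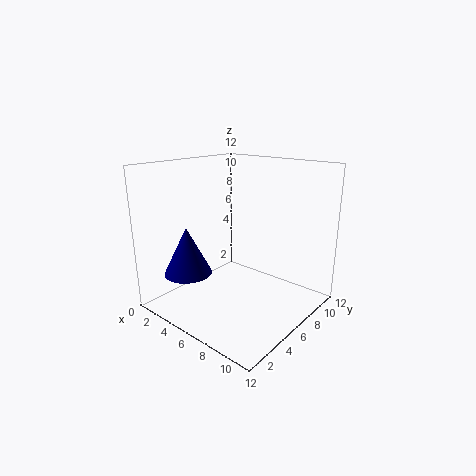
a = 3
b = 3
c = 3
s = 2
col = 'navy'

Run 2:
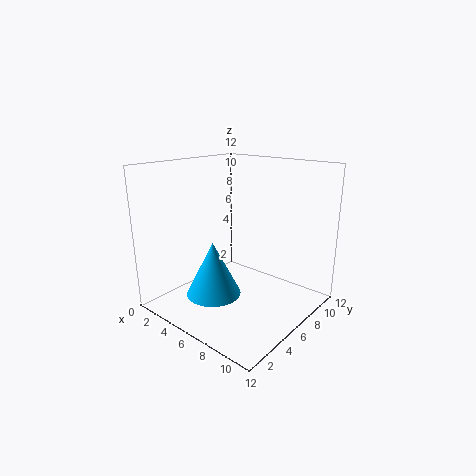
a = 7
b = 2
c = 3
s = 2
col = 'deepskyblue'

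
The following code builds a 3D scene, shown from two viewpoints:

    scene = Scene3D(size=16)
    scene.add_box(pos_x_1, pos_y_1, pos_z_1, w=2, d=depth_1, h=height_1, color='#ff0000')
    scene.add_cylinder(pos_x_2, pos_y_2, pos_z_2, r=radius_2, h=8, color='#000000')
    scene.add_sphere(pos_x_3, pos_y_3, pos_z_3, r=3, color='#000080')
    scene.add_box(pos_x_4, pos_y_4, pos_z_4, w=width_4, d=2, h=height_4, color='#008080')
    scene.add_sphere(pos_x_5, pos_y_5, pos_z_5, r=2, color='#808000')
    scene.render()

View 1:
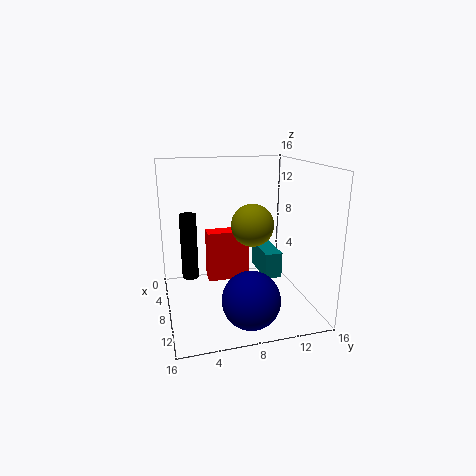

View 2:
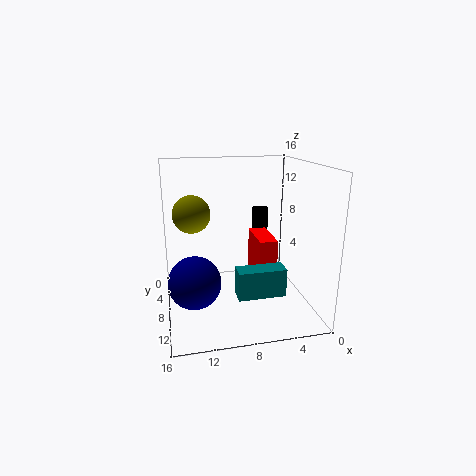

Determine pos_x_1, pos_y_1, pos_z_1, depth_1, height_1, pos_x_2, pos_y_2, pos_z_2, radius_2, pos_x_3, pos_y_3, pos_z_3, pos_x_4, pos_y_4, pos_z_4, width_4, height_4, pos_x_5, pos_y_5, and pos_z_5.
pos_x_1 = 4; pos_y_1 = 5; pos_z_1 = 2; depth_1 = 5; height_1 = 6; pos_x_2 = 4; pos_y_2 = 3; pos_z_2 = 2; radius_2 = 1; pos_x_3 = 13; pos_y_3 = 8; pos_z_3 = 3; pos_x_4 = 4; pos_y_4 = 11; pos_z_4 = 3; width_4 = 5; height_4 = 3; pos_x_5 = 13; pos_y_5 = 8; pos_z_5 = 11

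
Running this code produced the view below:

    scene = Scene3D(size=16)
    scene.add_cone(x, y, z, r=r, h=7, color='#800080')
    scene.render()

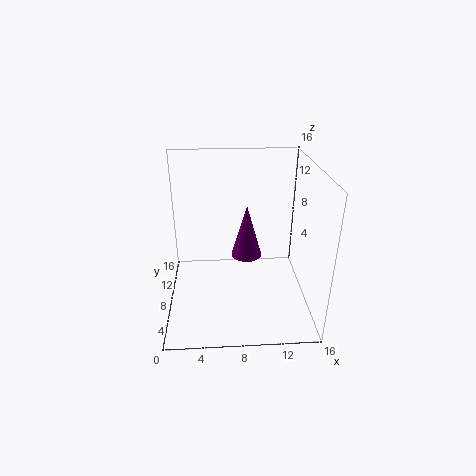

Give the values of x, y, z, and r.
x = 9.5
y = 13.5
z = 2.5
r = 2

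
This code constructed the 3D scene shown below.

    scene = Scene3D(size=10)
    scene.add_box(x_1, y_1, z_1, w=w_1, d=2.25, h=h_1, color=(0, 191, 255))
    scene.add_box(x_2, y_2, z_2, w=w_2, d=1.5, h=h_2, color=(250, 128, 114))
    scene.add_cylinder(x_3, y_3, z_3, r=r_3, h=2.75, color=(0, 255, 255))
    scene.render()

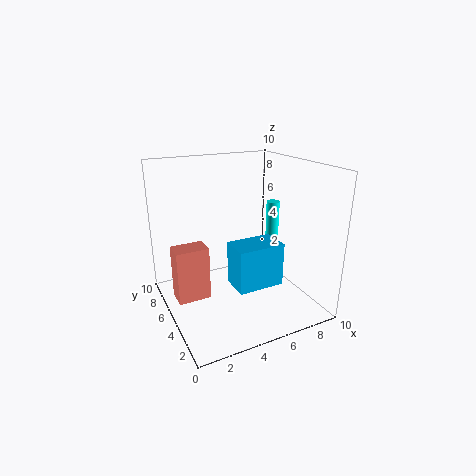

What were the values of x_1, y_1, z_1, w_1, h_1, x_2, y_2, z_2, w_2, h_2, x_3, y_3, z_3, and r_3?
x_1 = 4.75; y_1 = 4; z_1 = 1; w_1 = 3.5; h_1 = 3.25; x_2 = 0.5; y_2 = 4.75; z_2 = 1; w_2 = 2.25; h_2 = 3.75; x_3 = 8.75; y_3 = 6.5; z_3 = 4; r_3 = 0.5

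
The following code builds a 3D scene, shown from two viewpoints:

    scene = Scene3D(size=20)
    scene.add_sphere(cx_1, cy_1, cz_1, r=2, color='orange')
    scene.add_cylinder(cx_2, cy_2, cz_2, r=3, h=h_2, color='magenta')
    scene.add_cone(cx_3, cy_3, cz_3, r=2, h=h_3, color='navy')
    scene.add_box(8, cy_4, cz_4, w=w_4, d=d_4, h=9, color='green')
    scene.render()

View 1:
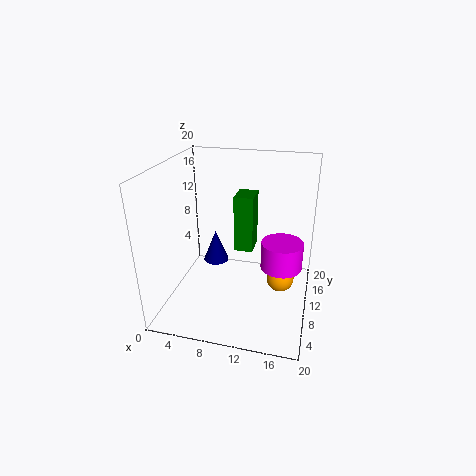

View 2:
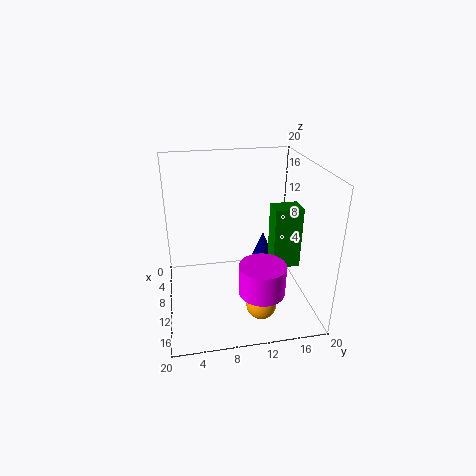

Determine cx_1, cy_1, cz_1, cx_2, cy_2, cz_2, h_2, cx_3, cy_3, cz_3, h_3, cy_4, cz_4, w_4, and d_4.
cx_1 = 16
cy_1 = 12
cz_1 = 3
cx_2 = 16
cy_2 = 12
cz_2 = 5
h_2 = 4
cx_3 = 5
cy_3 = 15
cz_3 = 3
h_3 = 5
cy_4 = 15
cz_4 = 5
w_4 = 3
d_4 = 4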